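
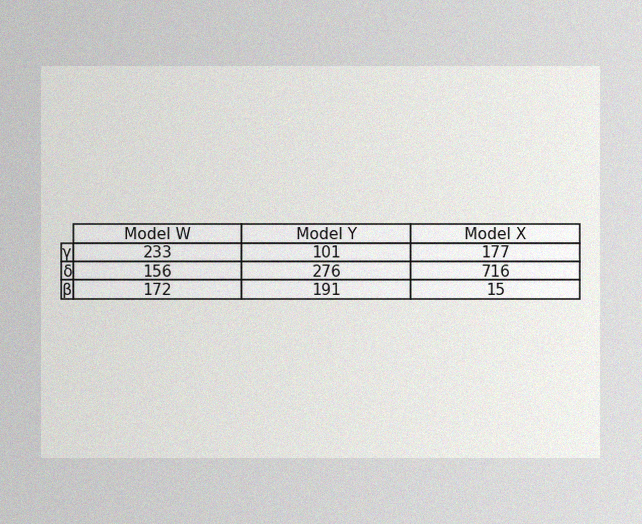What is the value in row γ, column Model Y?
The image has some photo noise and uneven lighting. The (γ, Model Y) cell reads 101.

101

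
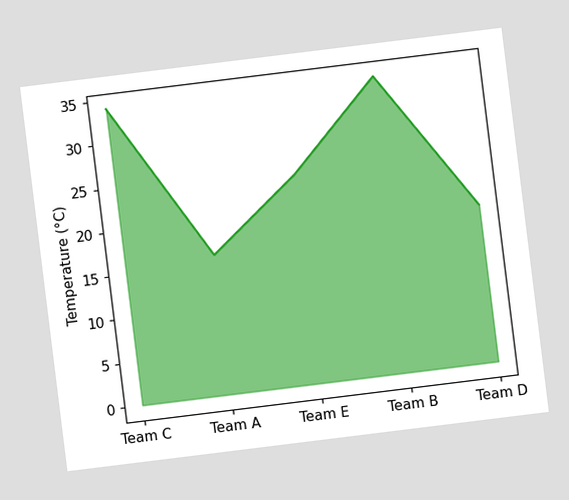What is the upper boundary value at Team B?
The chart is tilted about 7° counter-clockwise. At Team B the upper boundary is at 34°C.

34°C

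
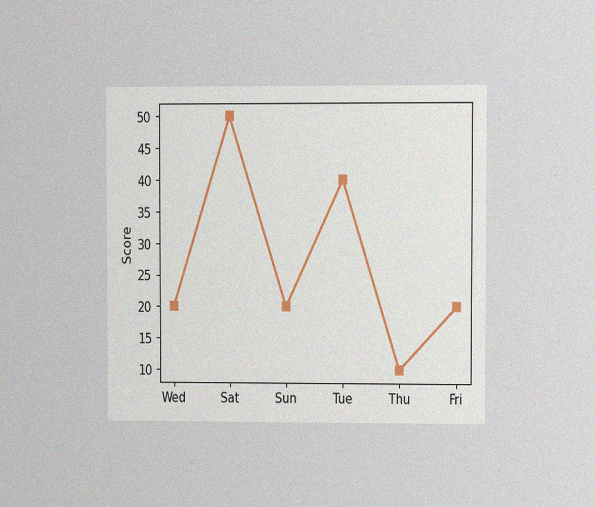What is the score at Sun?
The chart is viewed at a slight angle, with some photo noise. At Sun, the line is at 20.

20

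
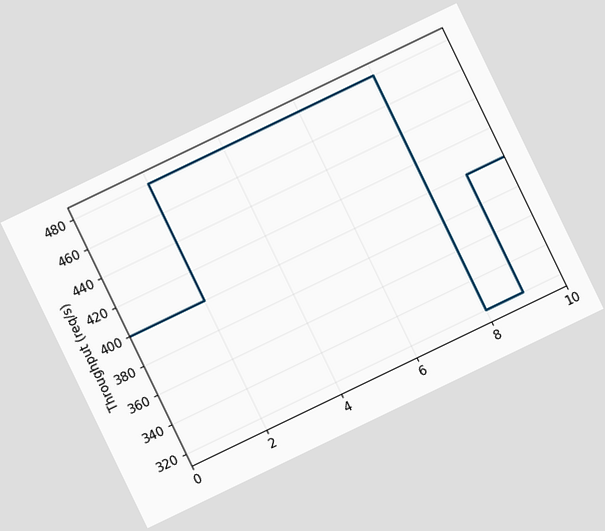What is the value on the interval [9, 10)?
The chart is tilted about 26° counter-clockwise. On [9, 10) the step sits at 400req/s.

400req/s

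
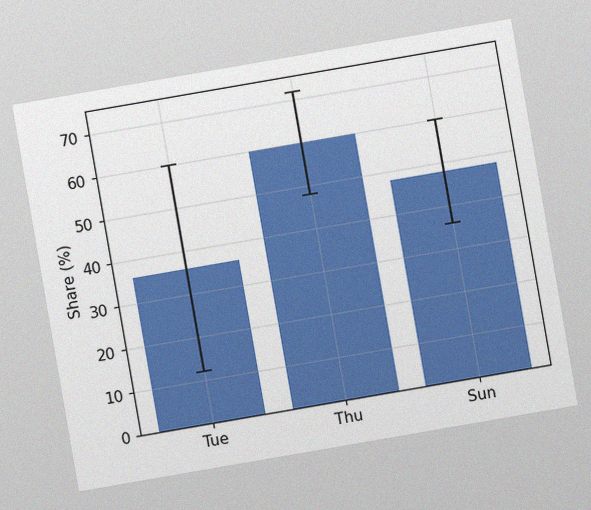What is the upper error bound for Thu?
The chart is tilted about 10° counter-clockwise, with some photo noise. The Thu bar's upper whisker reaches 72%.

72%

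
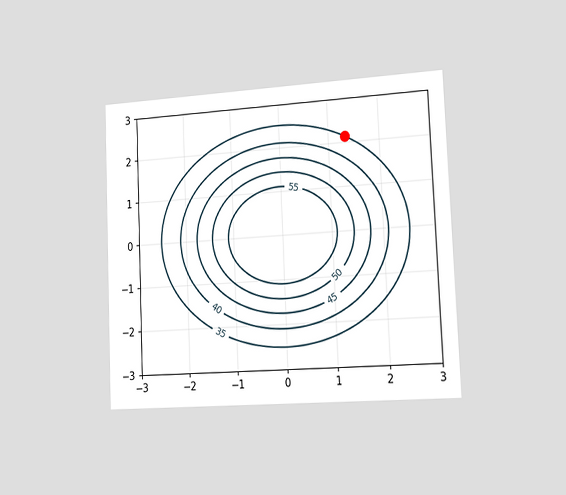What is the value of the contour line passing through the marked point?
The chart is tilted about 2° counter-clockwise and viewed slightly from the right. The marked point sits on the contour labelled 35.

35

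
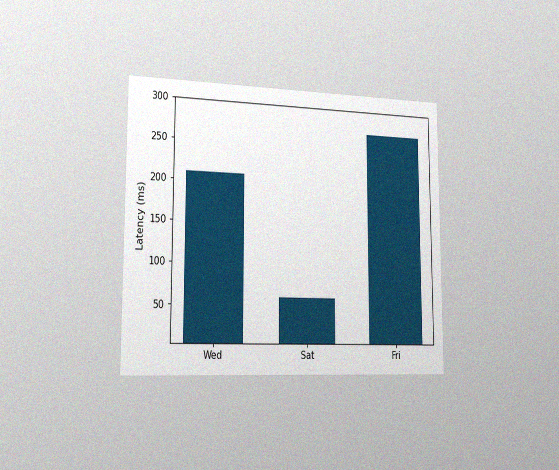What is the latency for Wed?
210ms

The chart is viewed slightly from the left, with some photo noise. Reading along the chart's y-axis, the Wed bar reaches 210ms.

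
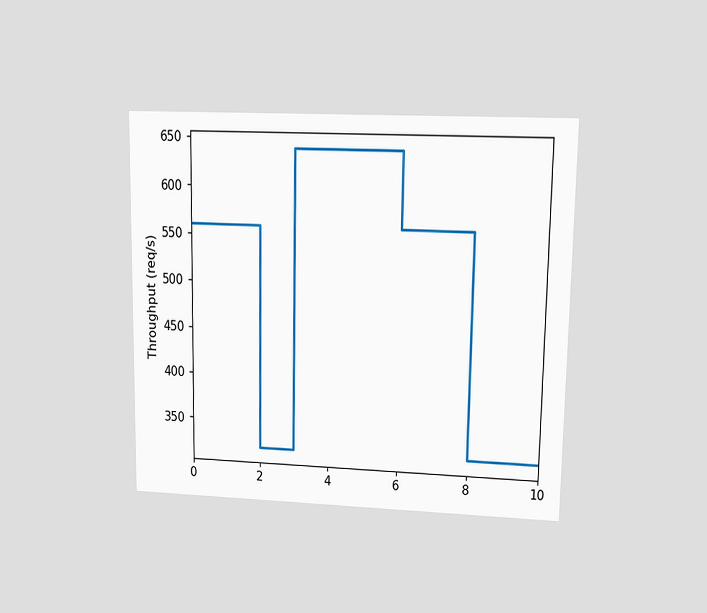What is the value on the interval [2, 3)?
The chart is viewed at a slight angle. On [2, 3) the step sits at 320req/s.

320req/s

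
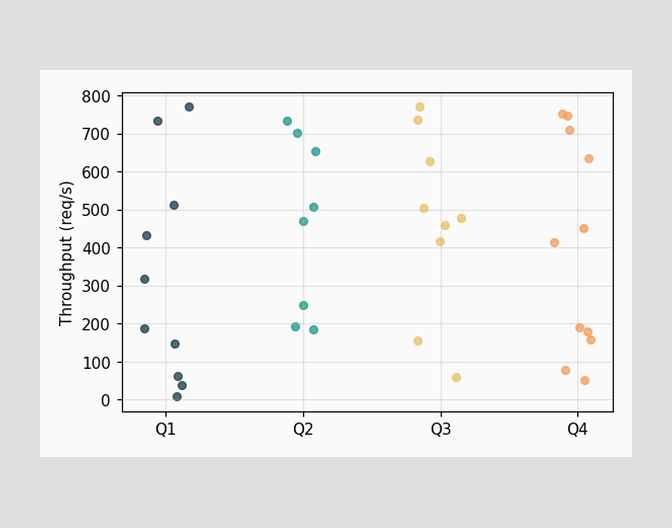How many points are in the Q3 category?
9

Counting the markers in the Q3 column gives 9.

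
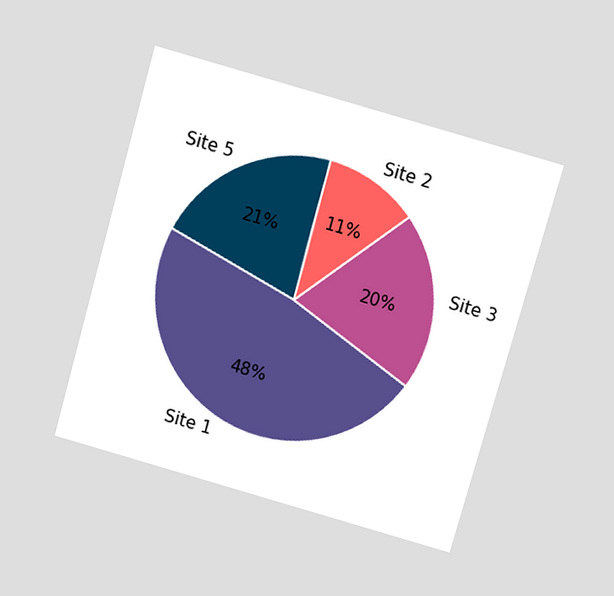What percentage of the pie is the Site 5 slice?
21%

The chart is tilted about 16° clockwise and viewed slightly from above. The Site 5 slice takes up 21% of the pie.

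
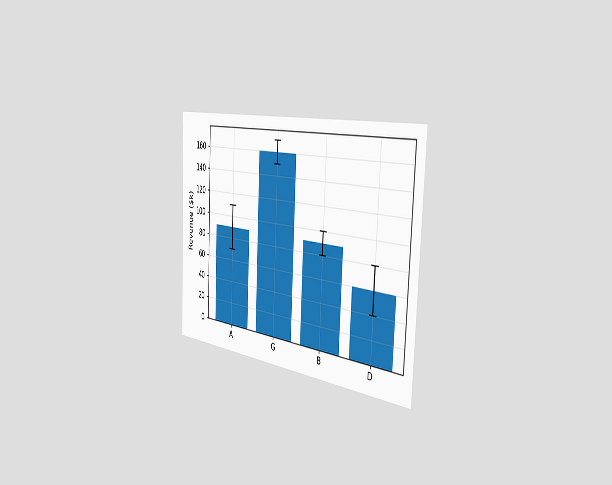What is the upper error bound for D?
The chart is tilted about 3° clockwise and viewed slightly from the right. The D bar's upper whisker reaches $80k.

$80k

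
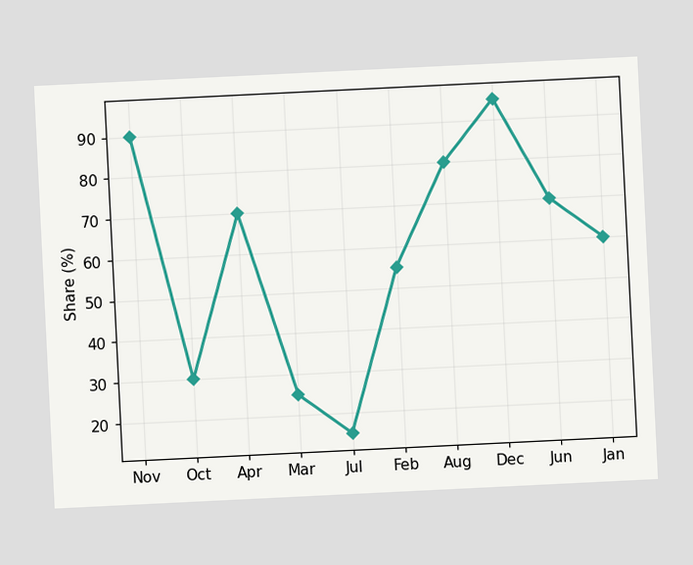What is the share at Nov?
90%

The chart is tilted about 3° counter-clockwise. At Nov, the line is at 90%.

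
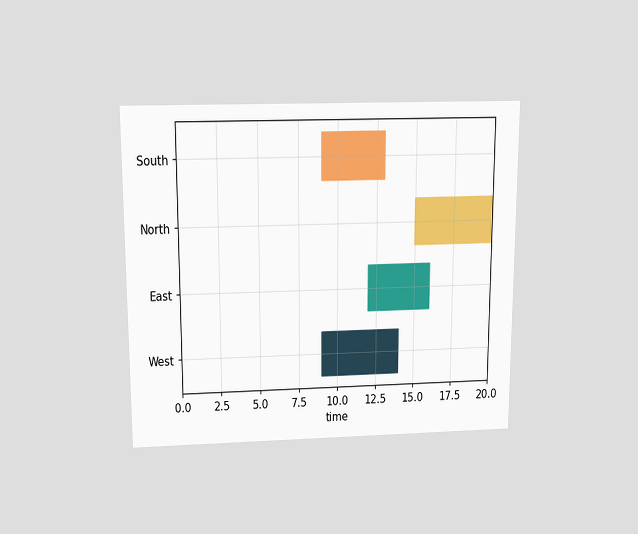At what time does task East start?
The chart is viewed slightly from above. The East bar begins at t=12.

12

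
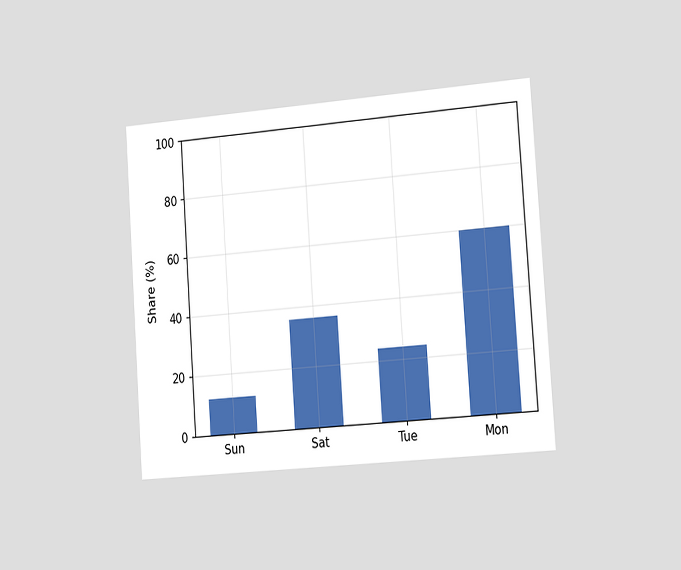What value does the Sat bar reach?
The chart is tilted about 4° counter-clockwise and viewed slightly from the right. Reading along the chart's y-axis, the Sat bar reaches 36%.

36%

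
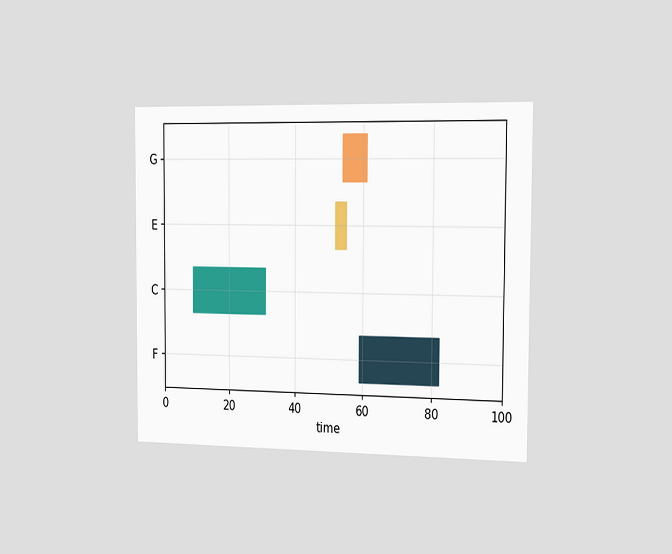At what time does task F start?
59

The chart is viewed slightly from the right. The F bar begins at t=59.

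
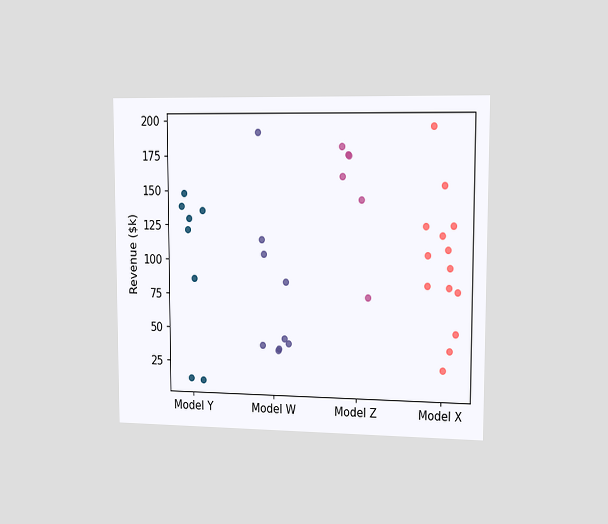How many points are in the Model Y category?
The chart is viewed slightly from the right. Counting the markers in the Model Y column gives 8.

8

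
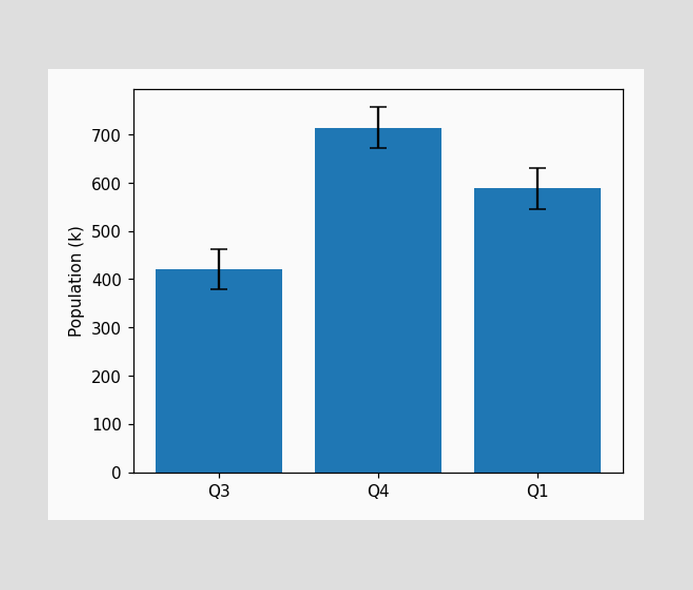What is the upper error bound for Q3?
The Q3 bar's upper whisker reaches 462k.

462k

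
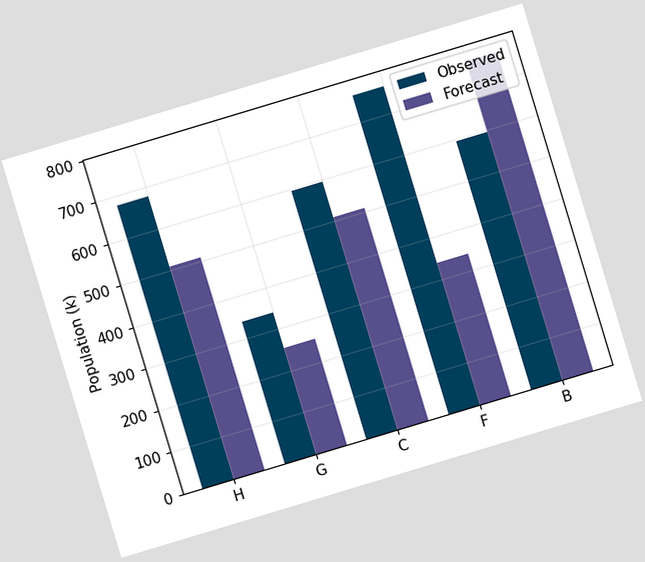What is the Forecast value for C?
The chart is tilted about 17° counter-clockwise. The Forecast bar at C reaches 510k on the y-axis.

510k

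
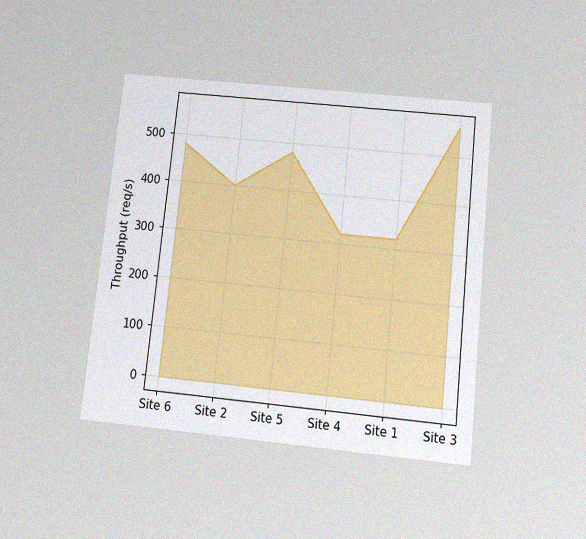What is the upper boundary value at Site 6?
480req/s

The chart is tilted about 6° clockwise and viewed slightly from below, with some photo noise. At Site 6 the upper boundary is at 480req/s.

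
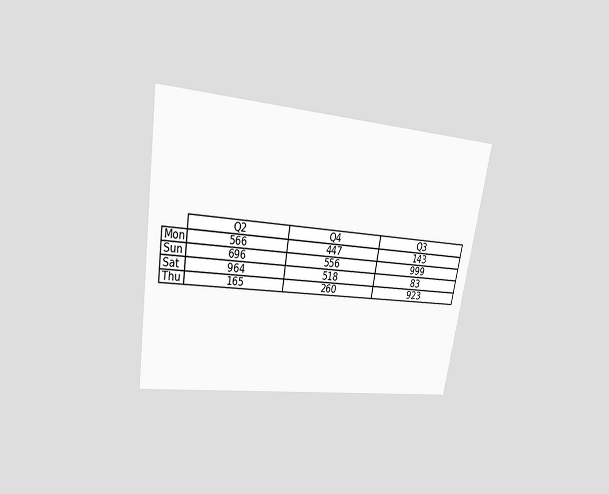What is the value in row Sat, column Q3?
The chart is tilted about 9° clockwise and viewed at a slight angle. The (Sat, Q3) cell reads 83.

83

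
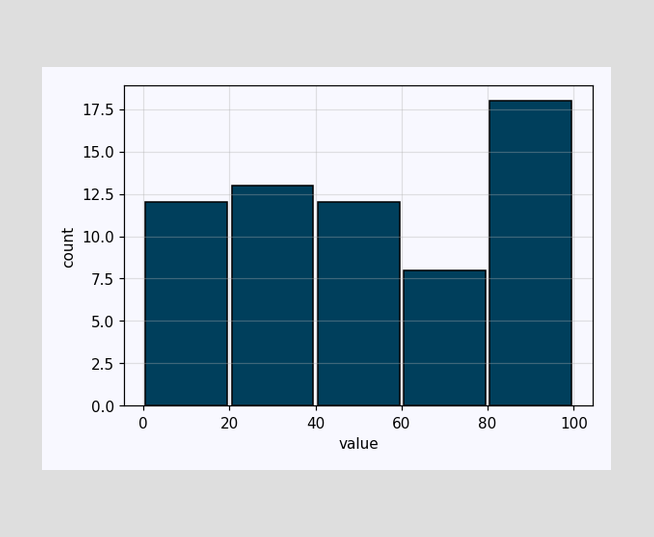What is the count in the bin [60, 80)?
The [60, 80) bin has height 8.

8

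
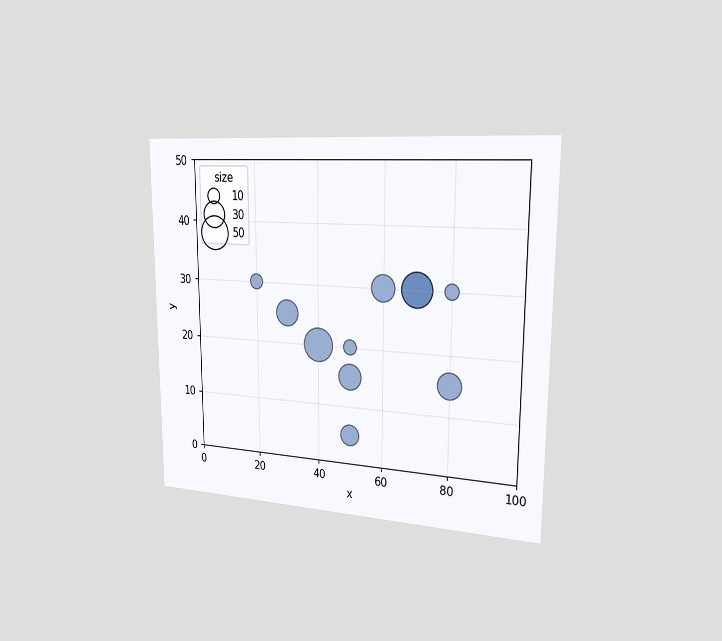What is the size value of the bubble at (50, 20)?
The chart is viewed slightly from the right. Matching the bubble at (50, 20) against the size legend gives 10.

10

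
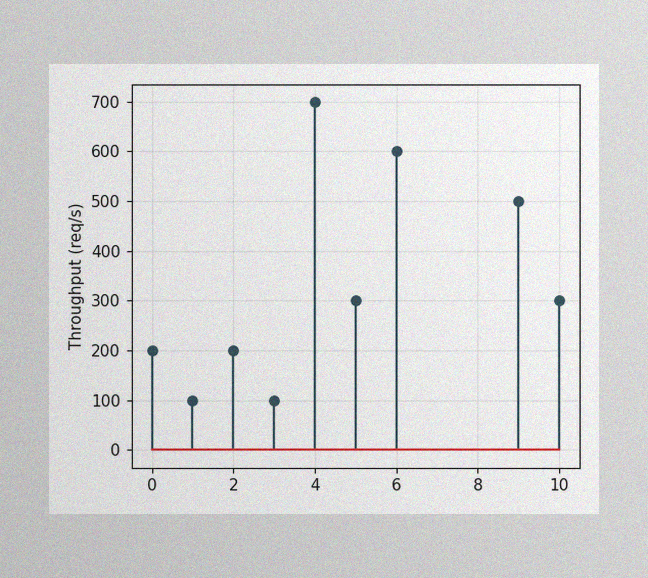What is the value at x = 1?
100req/s

The image has some photo noise and uneven lighting. The stem at x=1 reaches 100req/s.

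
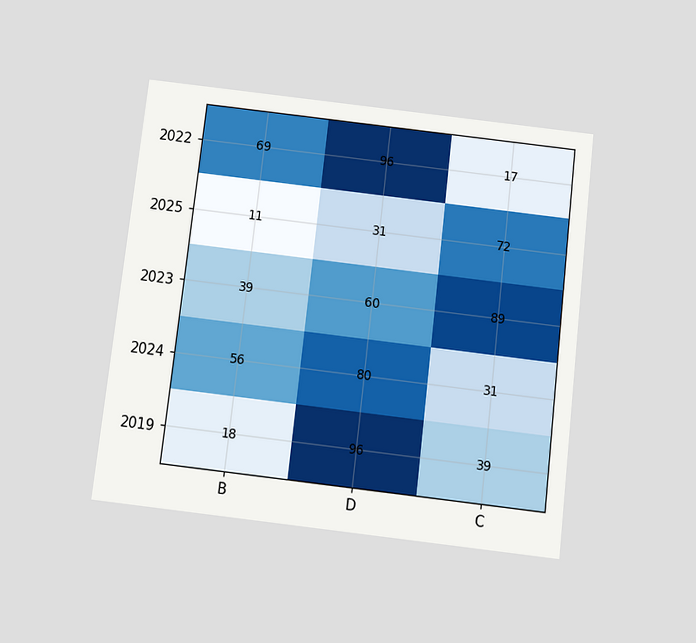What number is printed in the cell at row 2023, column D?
60

The chart is tilted about 7° clockwise and viewed slightly from below. The (2023, D) cell reads 60.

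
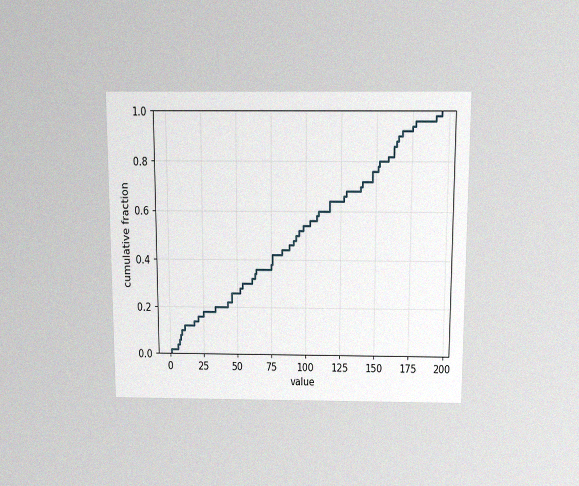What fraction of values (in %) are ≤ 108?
The chart is viewed slightly from above, with some photo noise. At x=108 the ECDF step is at 58%.

58%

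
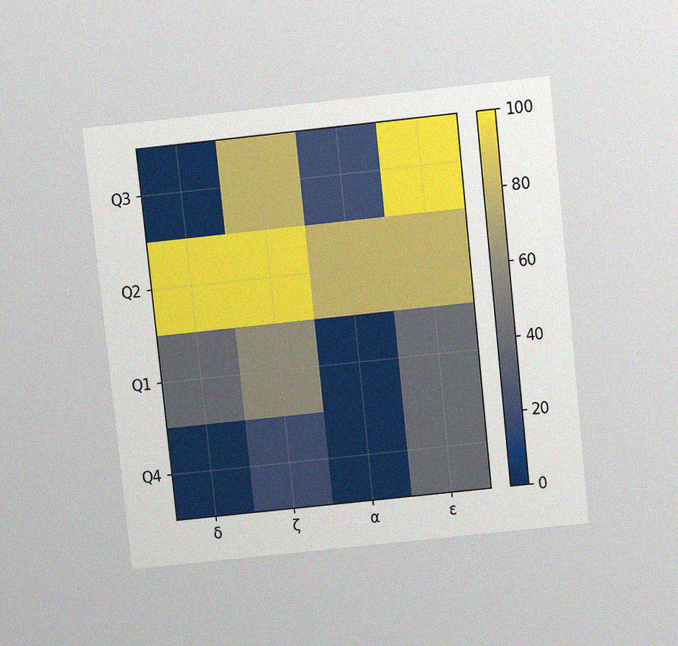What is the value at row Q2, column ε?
80

The chart is tilted about 6° counter-clockwise and viewed slightly from above, with some photo noise. Matching cell (Q2, ε) against the colorbar gives 80.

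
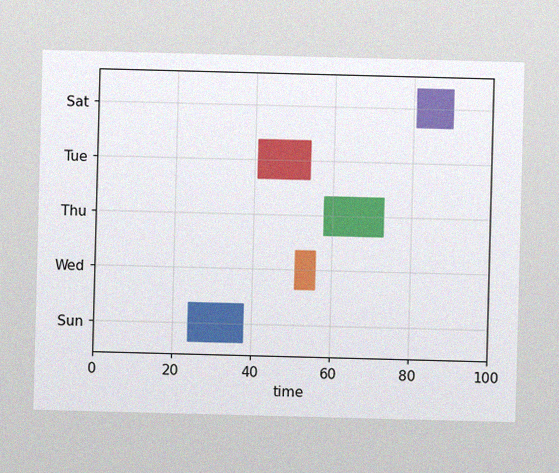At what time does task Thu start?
The image has some photo noise and uneven lighting. The Thu bar begins at t=58.

58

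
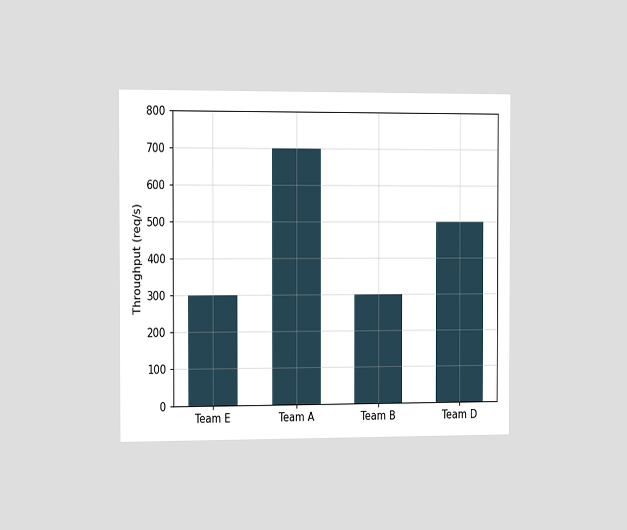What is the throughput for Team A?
700req/s

The chart is viewed slightly from the left. Reading along the chart's y-axis, the Team A bar reaches 700req/s.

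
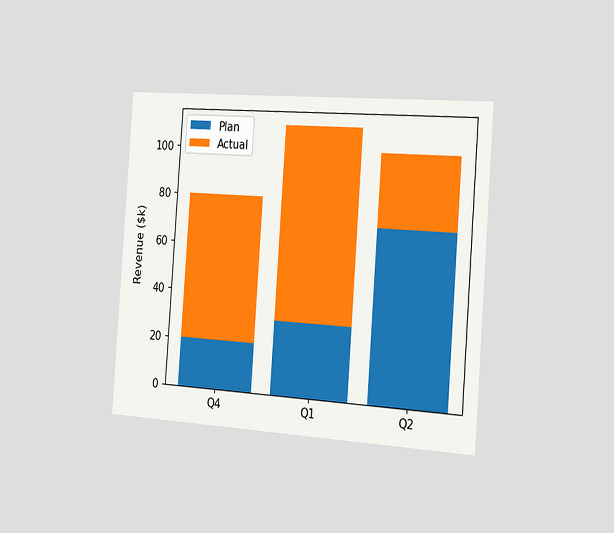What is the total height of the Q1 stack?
The chart is tilted about 4° clockwise and viewed slightly from the right. The Q1 stack's top reaches $110k on the y-axis.

$110k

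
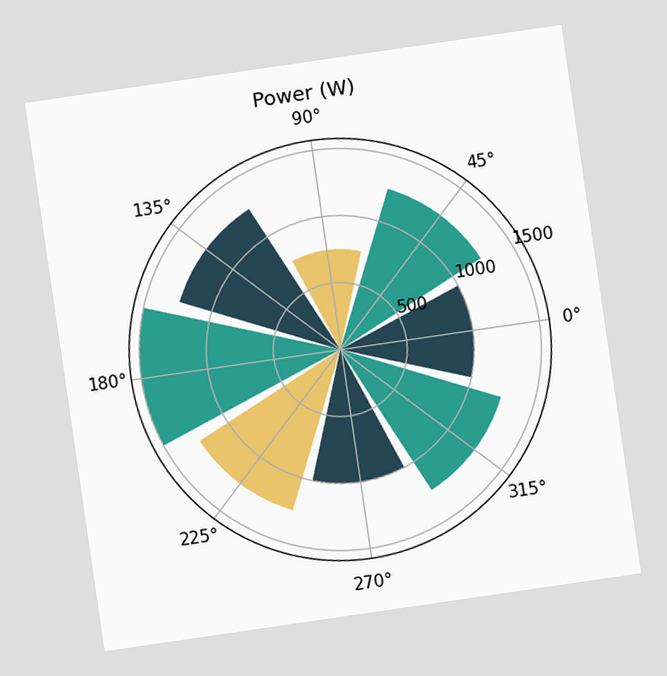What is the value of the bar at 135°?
The chart is tilted about 8° counter-clockwise. The bar at 135° reaches 1250W on the radial axis.

1250W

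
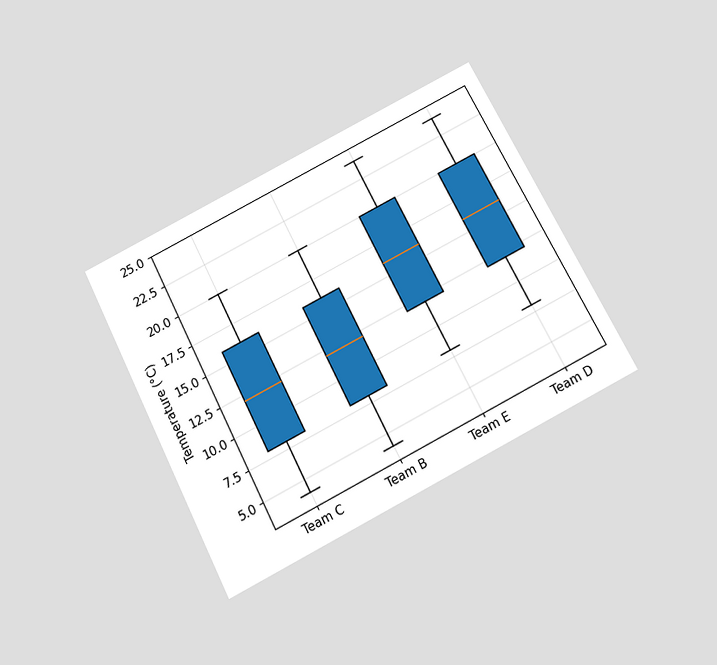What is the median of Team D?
16°C

The chart is tilted about 27° counter-clockwise and viewed slightly from below. The median line in the Team D box sits at 16°C.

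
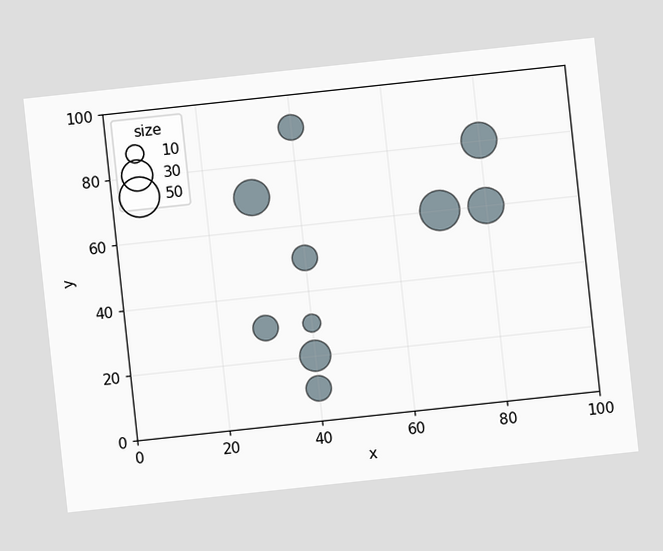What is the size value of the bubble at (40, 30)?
10

The chart is tilted about 6° counter-clockwise. Matching the bubble at (40, 30) against the size legend gives 10.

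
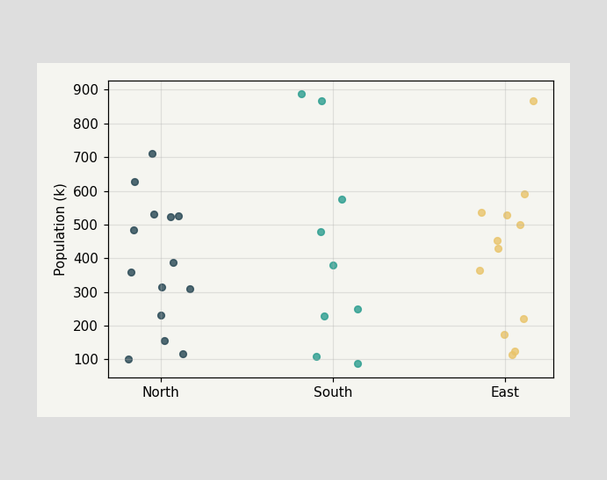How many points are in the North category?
Counting the markers in the North column gives 14.

14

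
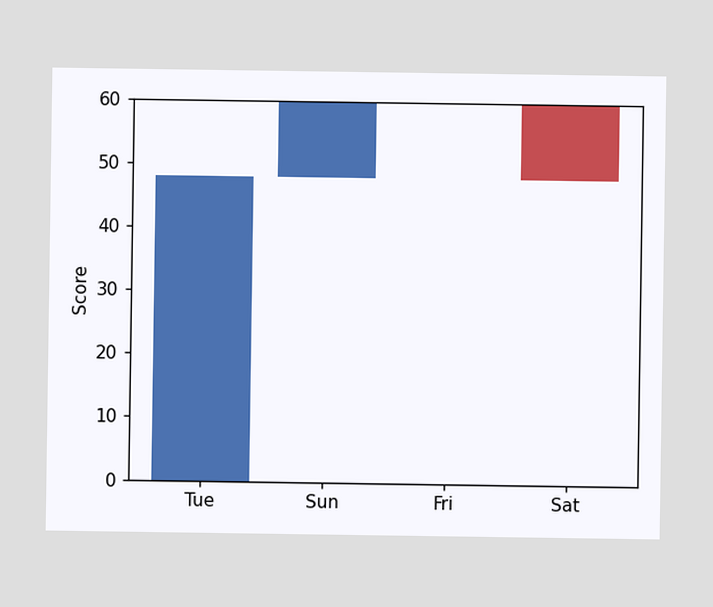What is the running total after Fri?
60

After Fri the running total reaches 60.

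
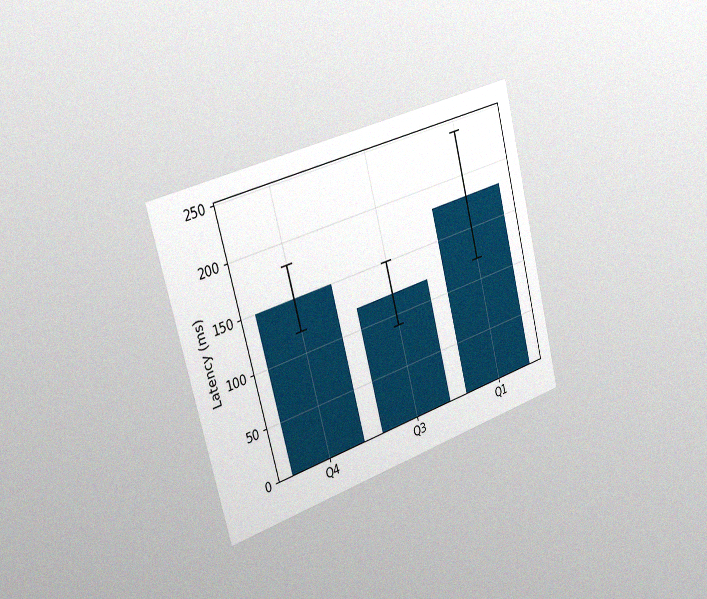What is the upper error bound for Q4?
The chart is tilted about 15° counter-clockwise and viewed slightly from the left, with some photo noise. The Q4 bar's upper whisker reaches 180ms.

180ms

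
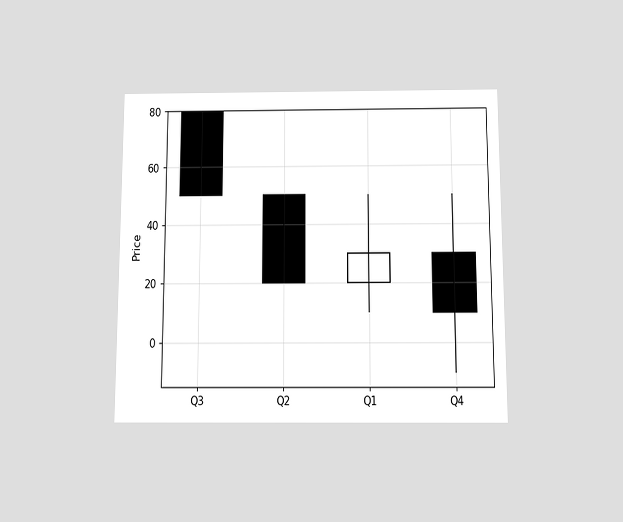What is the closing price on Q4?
10

The chart is viewed slightly from below. The Q4 candle closes at 10.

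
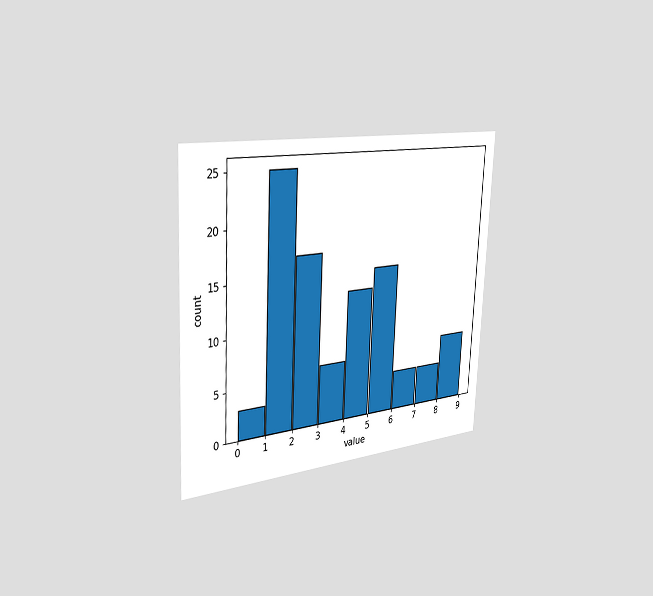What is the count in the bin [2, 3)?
17

The chart is tilted about 3° clockwise and viewed slightly from the left. The [2, 3) bin has height 17.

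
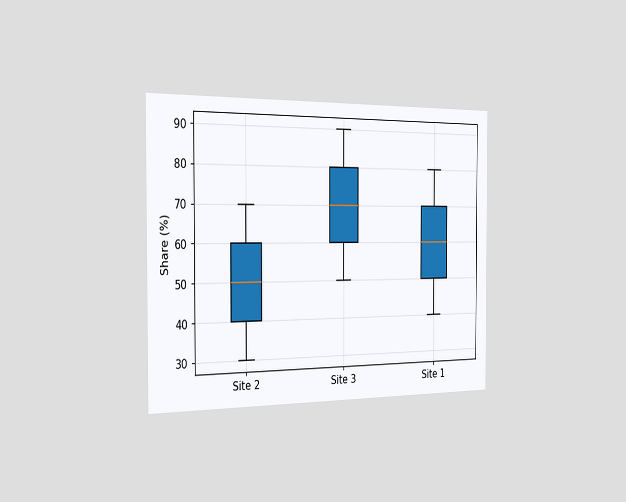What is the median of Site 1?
The chart is viewed slightly from the left. The median line in the Site 1 box sits at 60%.

60%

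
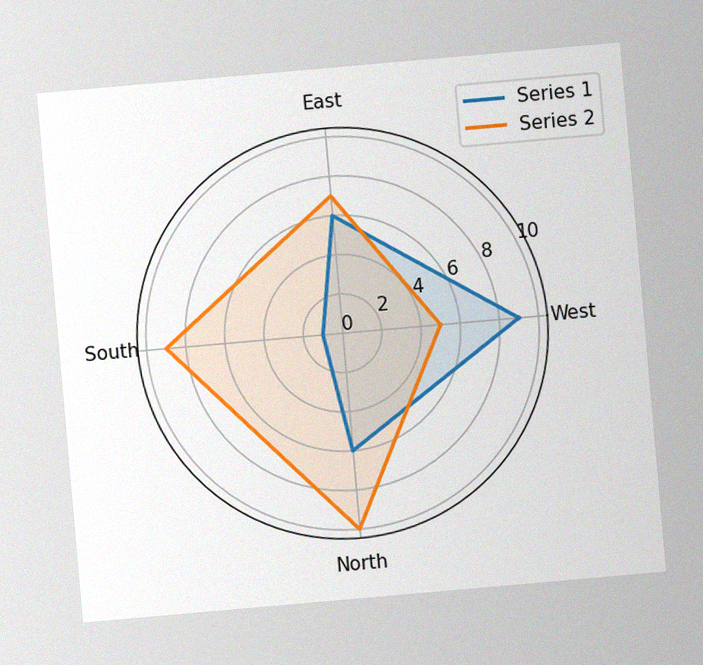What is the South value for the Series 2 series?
9

The chart is tilted about 5° counter-clockwise, with some photo noise. On the South axis, Series 2 reaches 9.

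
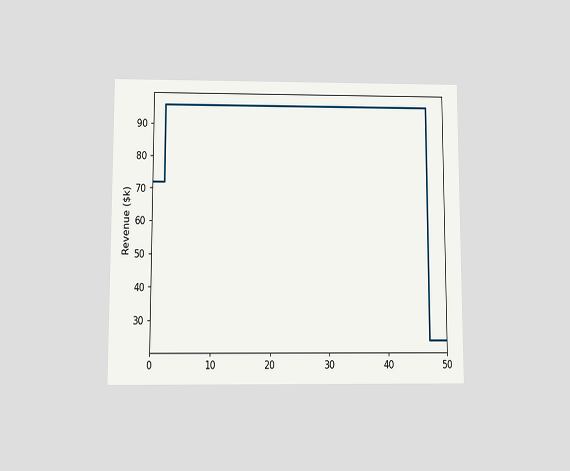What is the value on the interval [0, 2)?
$72k

The chart is viewed slightly from below. On [0, 2) the step sits at $72k.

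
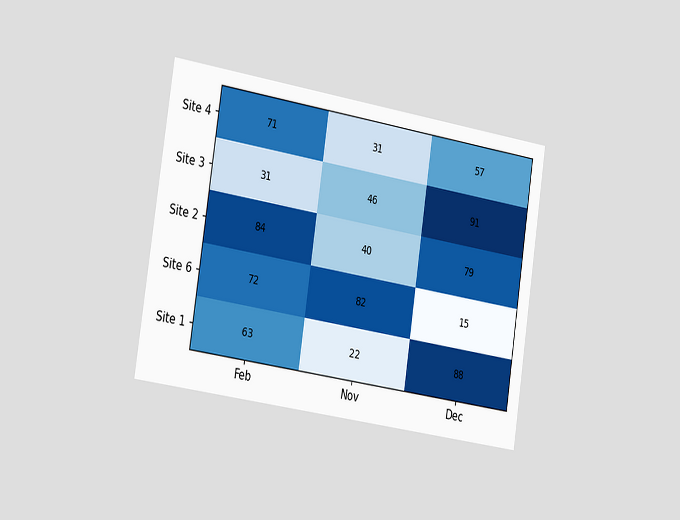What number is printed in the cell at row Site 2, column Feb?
The chart is tilted about 9° clockwise and viewed slightly from the left. The (Site 2, Feb) cell reads 84.

84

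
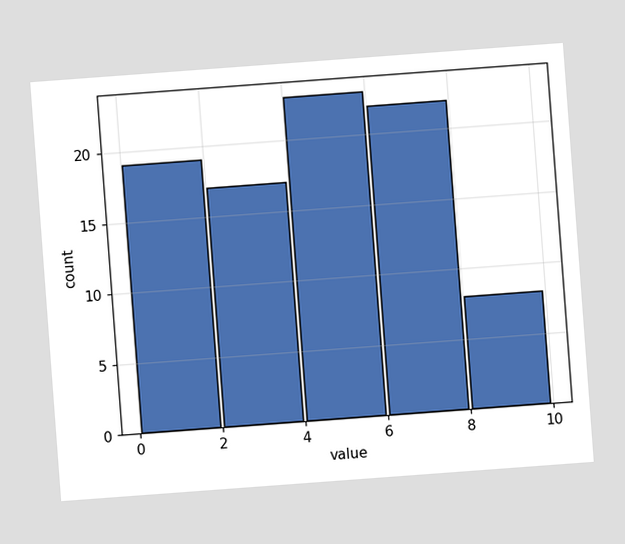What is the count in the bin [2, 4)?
17

The chart is tilted about 4° counter-clockwise. The [2, 4) bin has height 17.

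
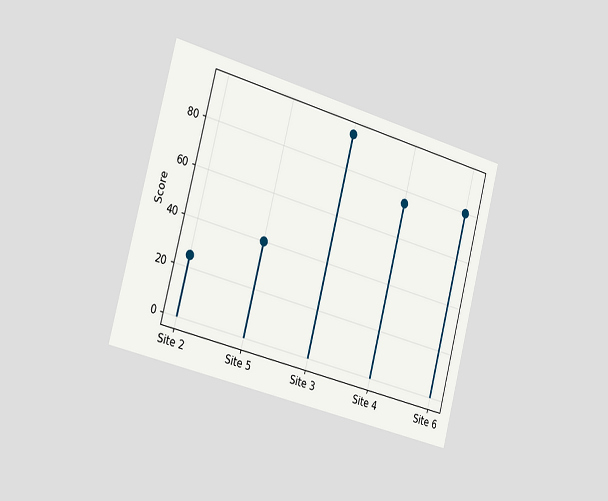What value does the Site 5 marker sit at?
The chart is tilted about 15° clockwise and viewed slightly from the left. The Site 5 marker sits at 40.

40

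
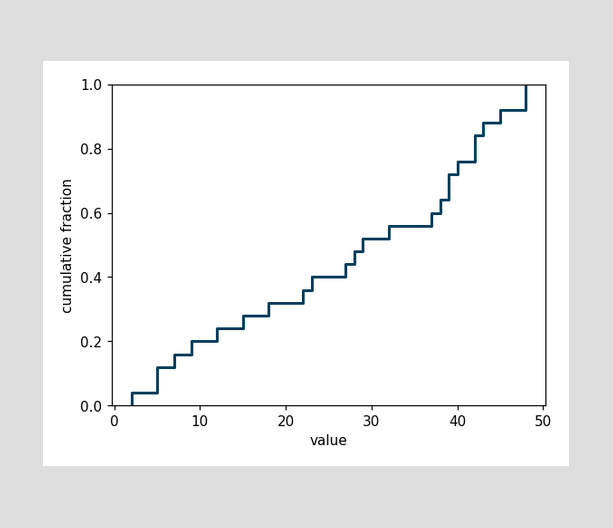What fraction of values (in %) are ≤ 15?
28%

At x=15 the ECDF step is at 28%.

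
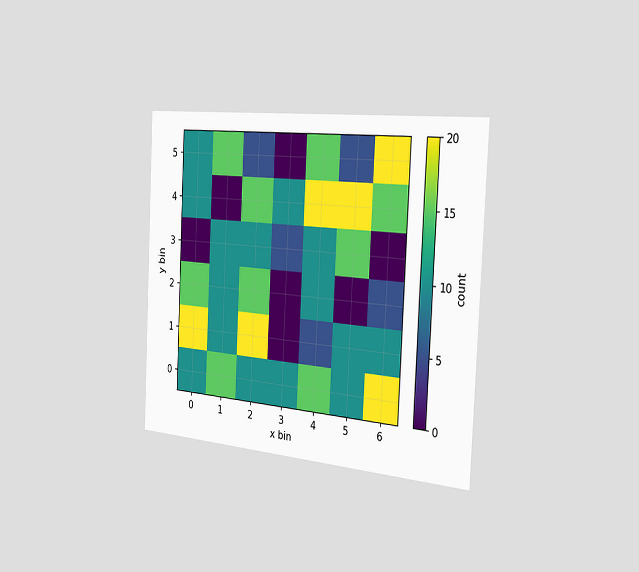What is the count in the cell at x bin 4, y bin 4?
The chart is tilted about 3° clockwise and viewed slightly from the right. Matching the cell (4, 4) against the colorbar gives 20.

20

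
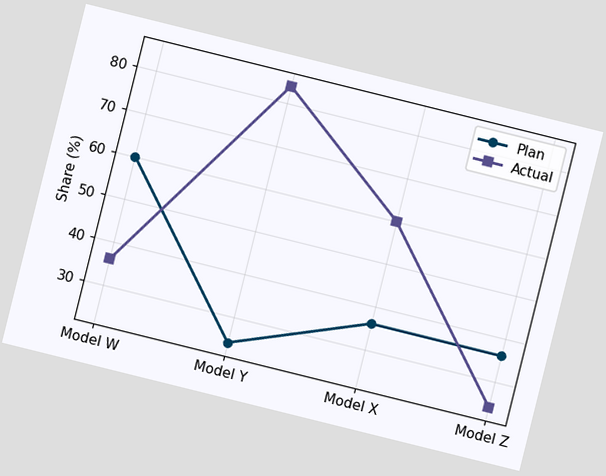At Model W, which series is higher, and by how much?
The chart is tilted about 14° clockwise. At Model W, Plan sits above the other line by 24%.

Plan, by 24%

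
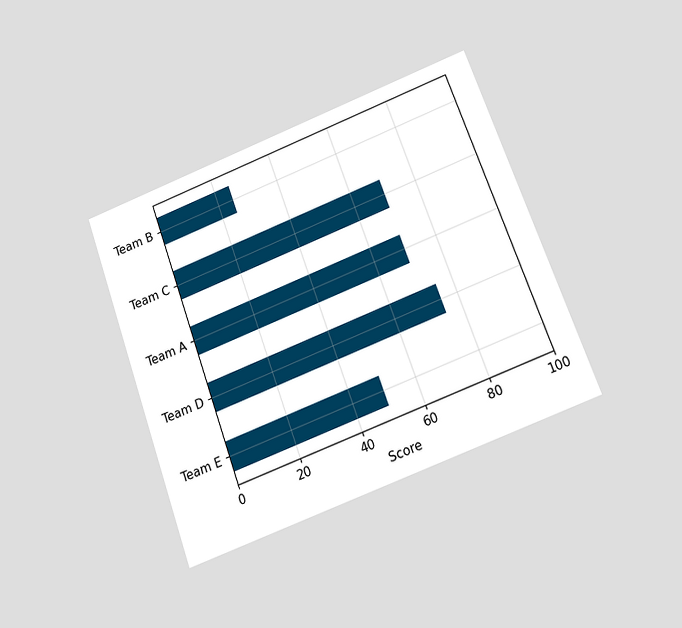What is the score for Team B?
The chart is tilted about 20° counter-clockwise and viewed slightly from below. Reading along the chart's x-axis, the Team B bar reaches 25.

25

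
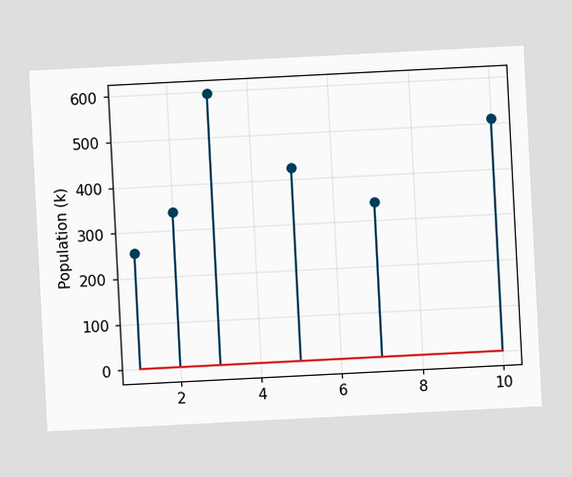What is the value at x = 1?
The chart is tilted about 3° counter-clockwise. The stem at x=1 reaches 255k.

255k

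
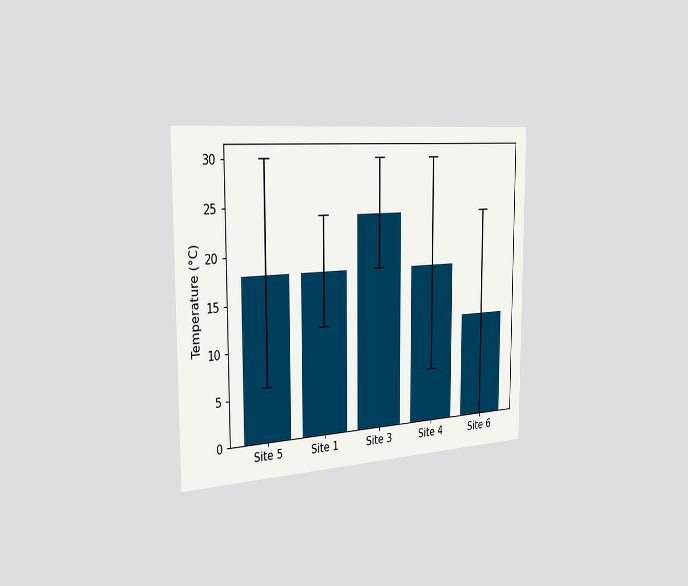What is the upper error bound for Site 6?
The chart is viewed slightly from the left. The Site 6 bar's upper whisker reaches 24°C.

24°C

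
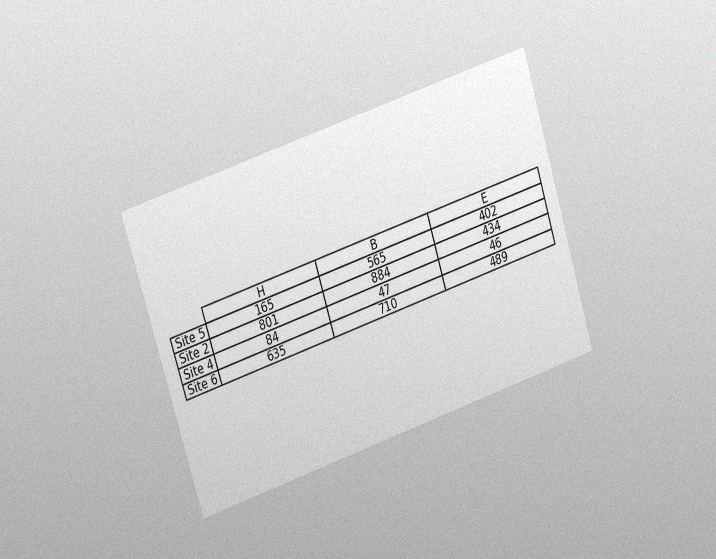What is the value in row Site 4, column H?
84

The chart is tilted about 18° counter-clockwise and viewed at a slight angle, with some photo noise. The (Site 4, H) cell reads 84.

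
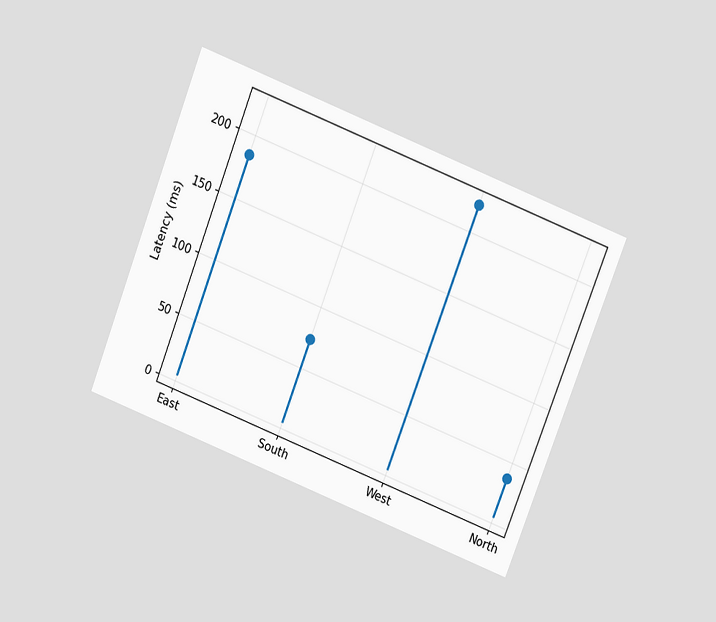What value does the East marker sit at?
The chart is tilted about 21° clockwise and viewed slightly from above. The East marker sits at 185ms.

185ms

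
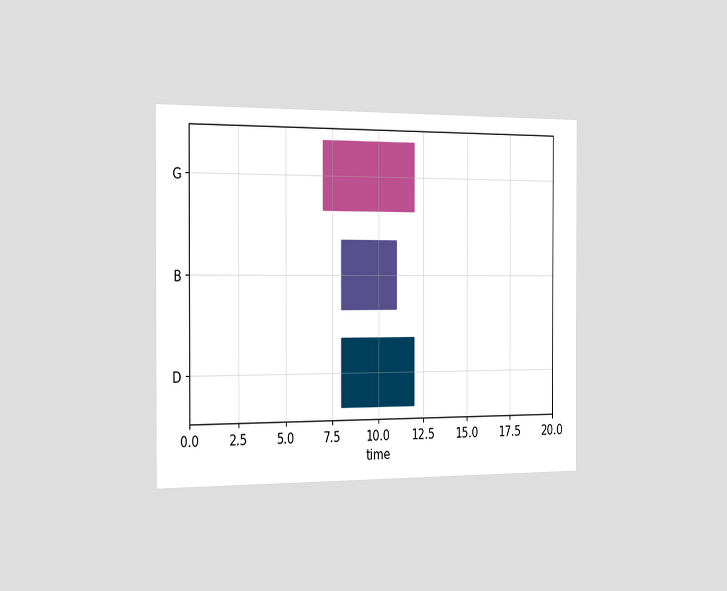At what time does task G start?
7

The chart is viewed slightly from the left. The G bar begins at t=7.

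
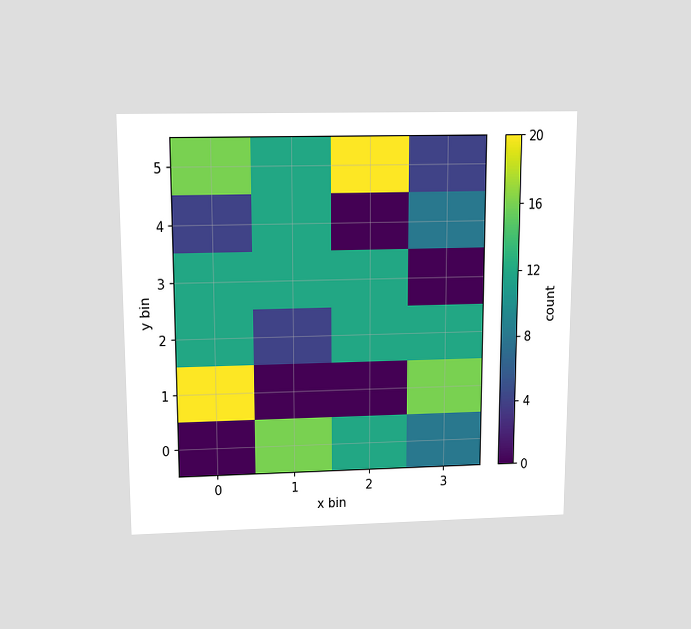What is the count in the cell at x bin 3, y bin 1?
The chart is viewed slightly from above. Matching the cell (3, 1) against the colorbar gives 16.

16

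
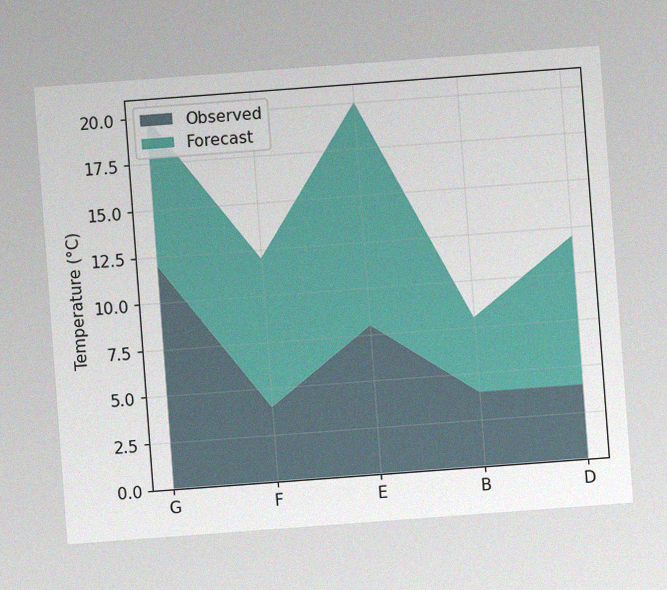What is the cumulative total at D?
12°C

The chart is tilted about 4° counter-clockwise, with some photo noise. The stacked total at D reaches 12°C.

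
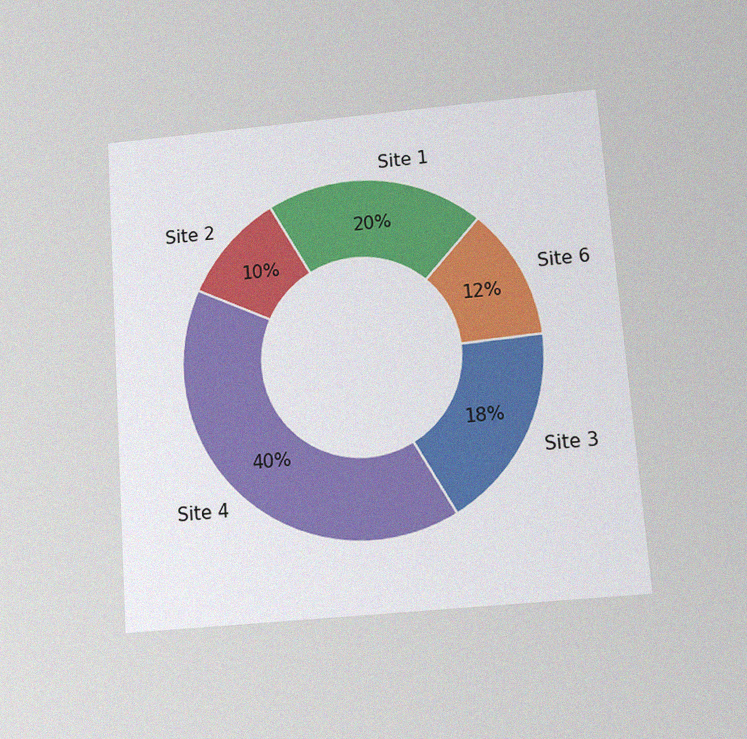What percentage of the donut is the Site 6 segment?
12%

The chart is tilted about 4° counter-clockwise and viewed slightly from below, with some photo noise. The Site 6 segment takes up 12% of the ring.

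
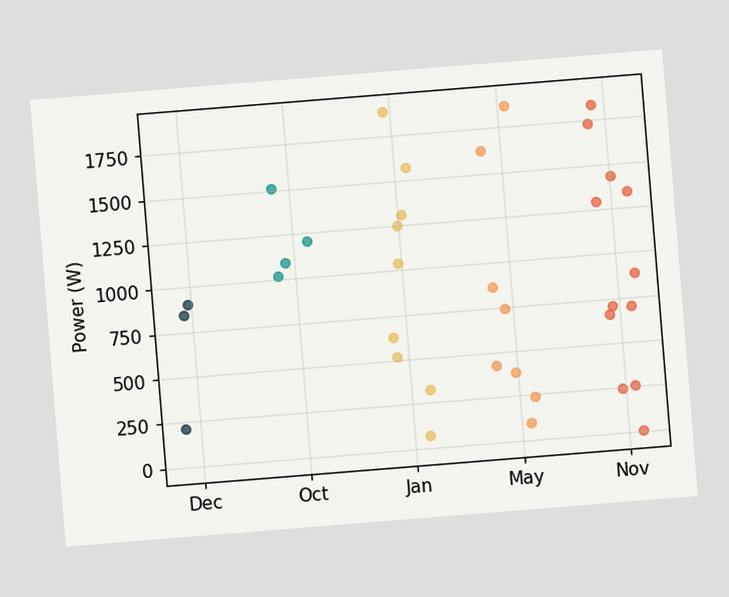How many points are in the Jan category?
9

The chart is tilted about 5° counter-clockwise. Counting the markers in the Jan column gives 9.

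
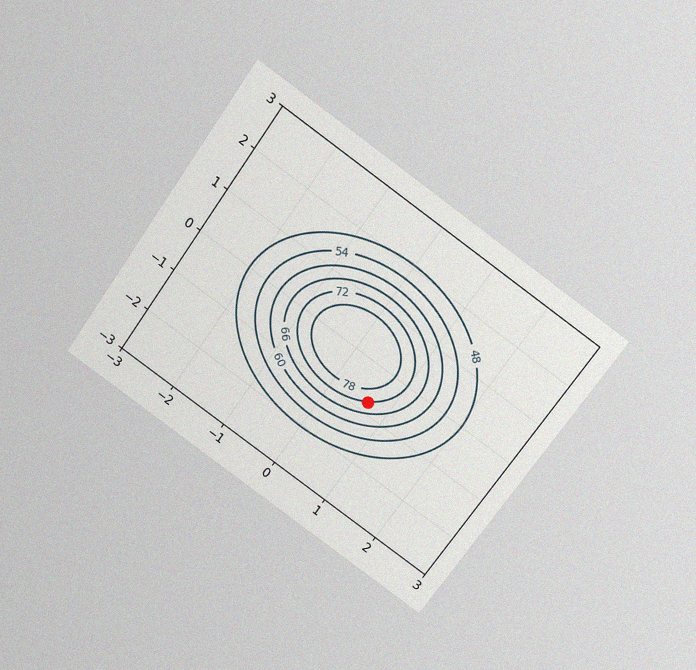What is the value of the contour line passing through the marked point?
The chart is tilted about 35° clockwise and viewed slightly from above, with some photo noise. The marked point sits on the contour labelled 72.

72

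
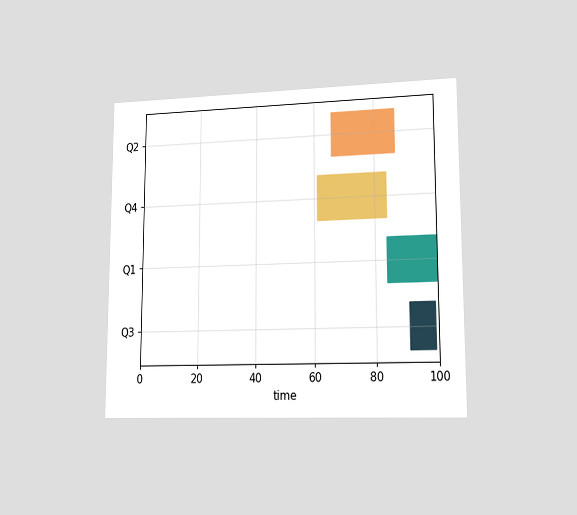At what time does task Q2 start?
The chart is viewed slightly from the right. The Q2 bar begins at t=66.

66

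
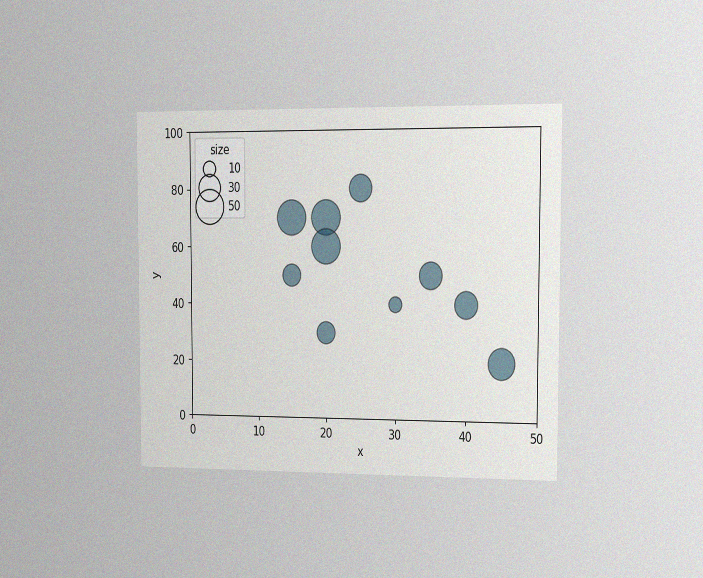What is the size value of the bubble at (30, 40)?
The chart is viewed slightly from the right, with some photo noise. Matching the bubble at (30, 40) against the size legend gives 10.

10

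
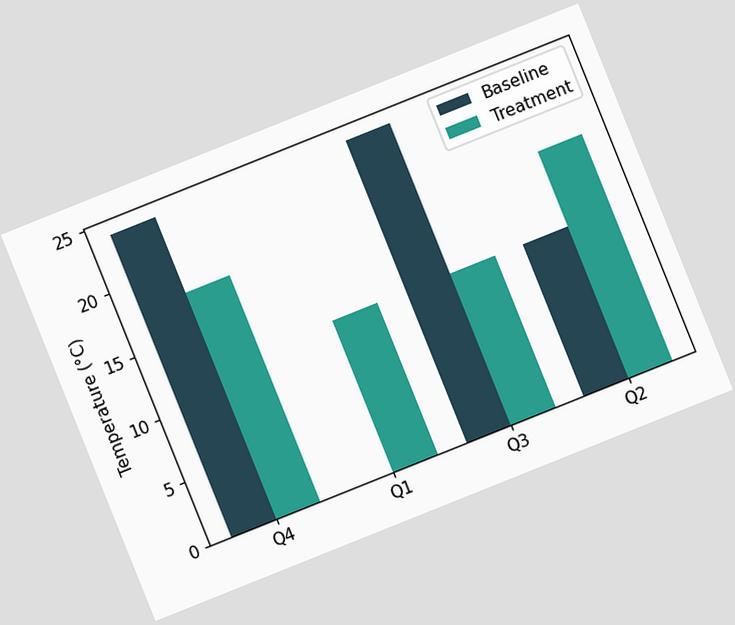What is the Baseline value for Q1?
0°C

The chart is tilted about 22° counter-clockwise. The Baseline bar at Q1 reaches 0°C on the y-axis.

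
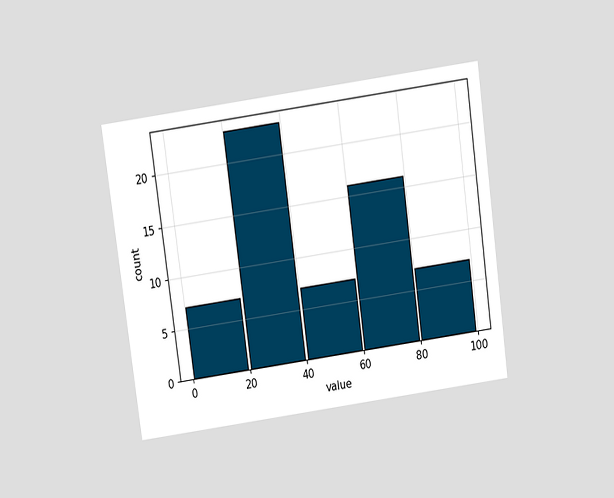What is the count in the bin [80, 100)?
7

The chart is tilted about 8° counter-clockwise and viewed slightly from above. The [80, 100) bin has height 7.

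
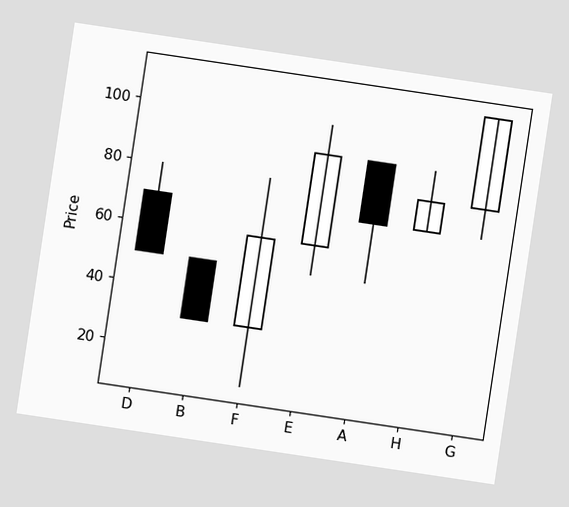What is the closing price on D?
50

The chart is tilted about 8° clockwise. The D candle closes at 50.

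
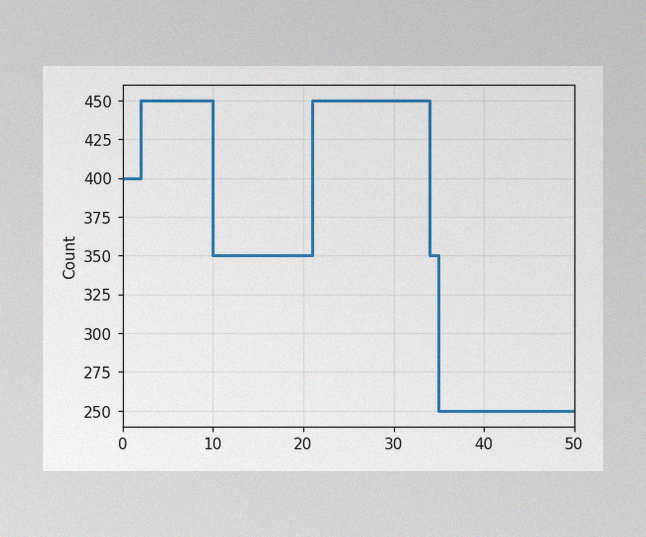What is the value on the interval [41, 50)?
250

The image has some photo noise and uneven lighting. On [41, 50) the step sits at 250.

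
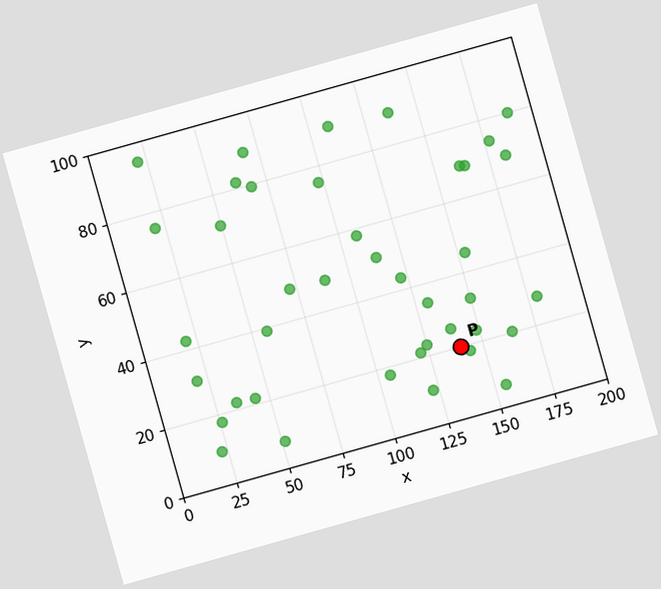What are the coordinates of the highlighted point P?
The chart is tilted about 16° counter-clockwise. Following the gridlines from P to each axis, P sits at (140, 20).

(140, 20)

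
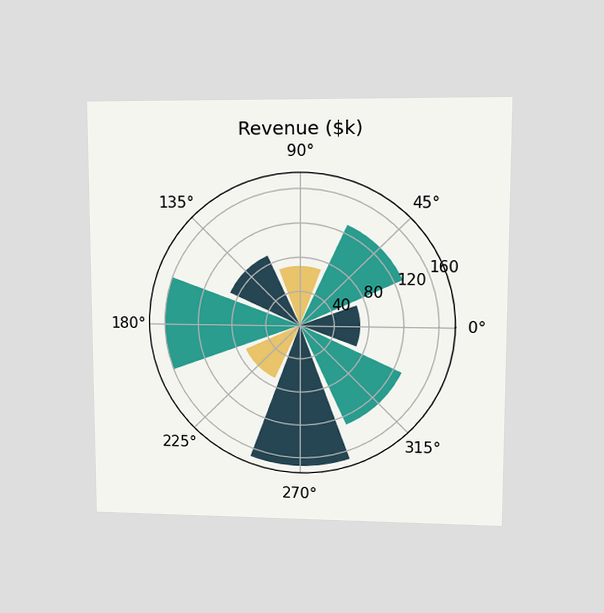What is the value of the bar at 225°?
$70k

The chart is viewed at a slight angle. The bar at 225° reaches $70k on the radial axis.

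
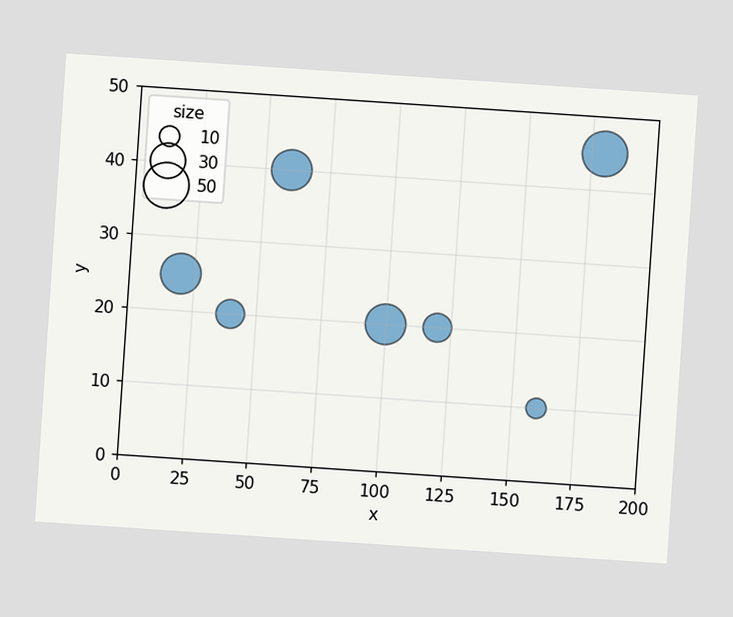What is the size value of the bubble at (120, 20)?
The chart is tilted about 4° clockwise. Matching the bubble at (120, 20) against the size legend gives 20.

20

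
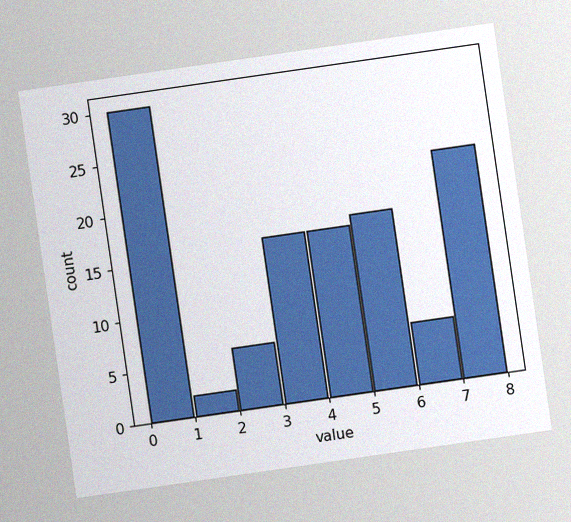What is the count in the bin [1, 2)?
The chart is tilted about 8° counter-clockwise, with some photo noise. The [1, 2) bin has height 2.

2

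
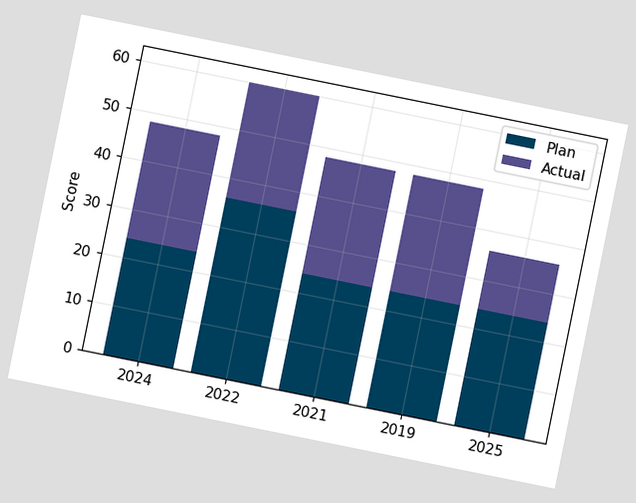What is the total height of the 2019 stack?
The chart is tilted about 11° clockwise. The 2019 stack's top reaches 48 on the y-axis.

48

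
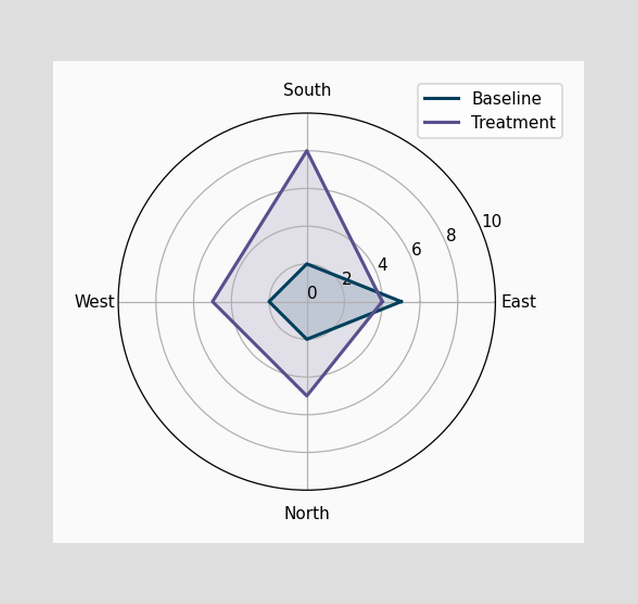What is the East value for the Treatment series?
4

On the East axis, Treatment reaches 4.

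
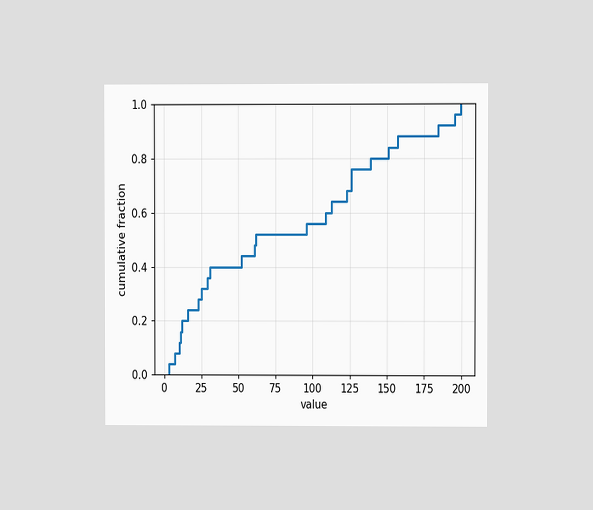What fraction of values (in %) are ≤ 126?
76%

The chart is viewed at a slight angle. At x=126 the ECDF step is at 76%.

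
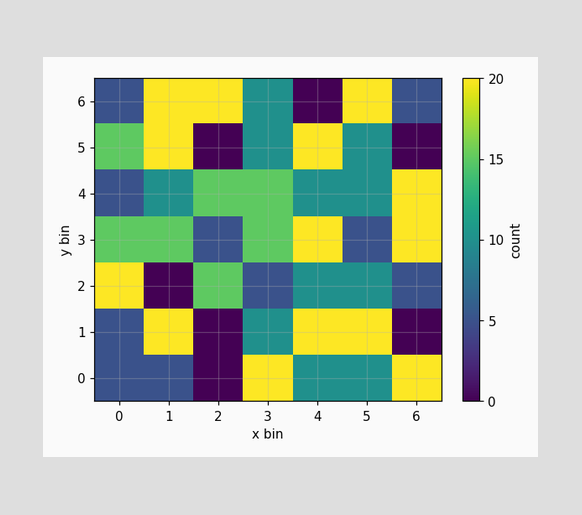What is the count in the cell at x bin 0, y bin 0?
5

Matching the cell (0, 0) against the colorbar gives 5.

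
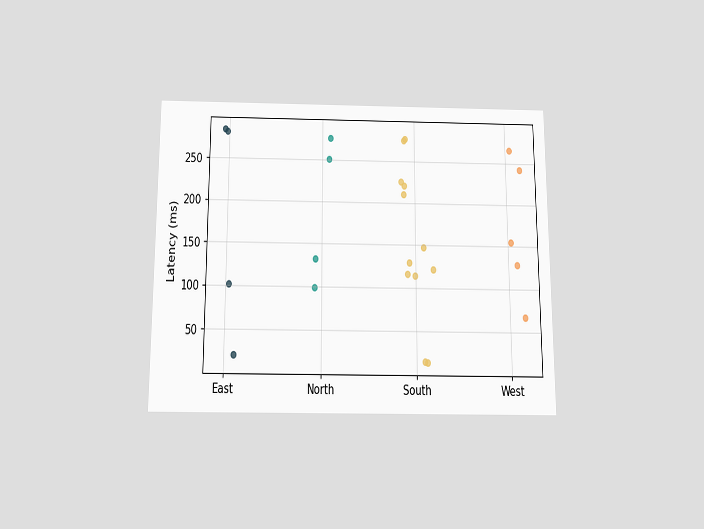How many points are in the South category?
12

The chart is viewed slightly from below. Counting the markers in the South column gives 12.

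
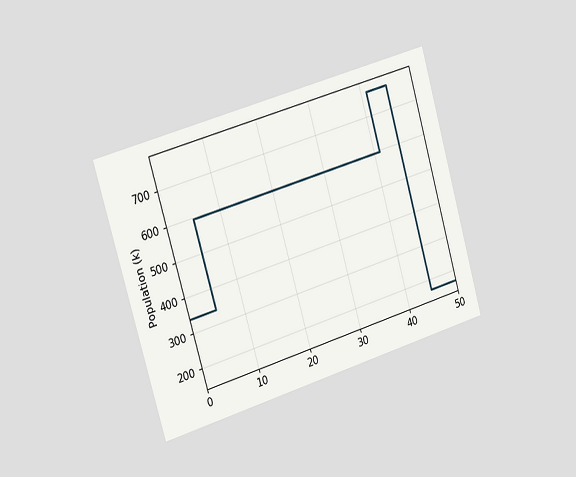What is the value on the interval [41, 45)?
765k

The chart is tilted about 16° counter-clockwise and viewed slightly from the left. On [41, 45) the step sits at 765k.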